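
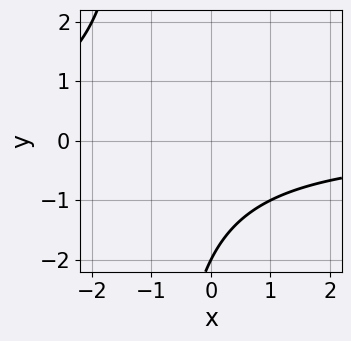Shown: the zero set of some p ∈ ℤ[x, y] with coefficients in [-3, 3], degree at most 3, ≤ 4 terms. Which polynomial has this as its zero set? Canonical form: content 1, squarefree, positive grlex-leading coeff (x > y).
x*y + y + 2

First, the degree is 2 — no degree-1 curve has this shape.
Next, observable constraints: it misses every integer gridline on the x-axis; it crosses the y-axis at the gridline y = -2.
Finally, fitting integer coefficients to these (and the overall shape) gives p.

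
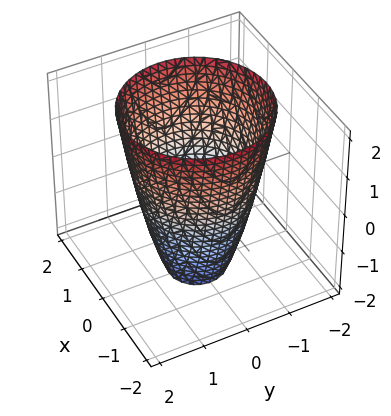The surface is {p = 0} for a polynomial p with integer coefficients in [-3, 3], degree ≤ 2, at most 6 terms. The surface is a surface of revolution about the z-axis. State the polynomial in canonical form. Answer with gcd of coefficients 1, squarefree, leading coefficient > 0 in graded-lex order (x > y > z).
1. Degree: a generic line meets the surface in up to 2 points, so deg p = 2.
2. By symmetry, the surface is invariant under rotation about z: p = q(x² + y², z).
3. Against the integer gridlines: the surface avoids every integer z-axis point in the box; a circular section at z = -1 has radius exactly 1.
4. Matching integer coefficients to the picture gives p.

2*x^2 + 2*y^2 - z - 3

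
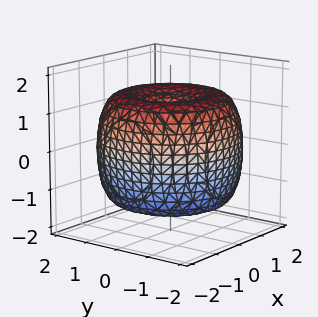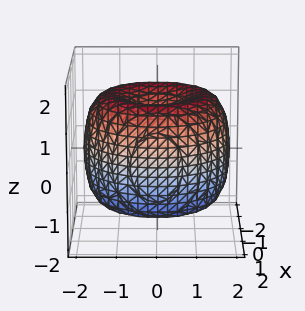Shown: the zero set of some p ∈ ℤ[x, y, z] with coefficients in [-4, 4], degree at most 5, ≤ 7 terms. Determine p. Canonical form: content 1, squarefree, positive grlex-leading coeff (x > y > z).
First, deg p = 4.
Next, by symmetry, every cross-section ⟂ z is a circle, so x, y appear only via x² + y².
Then, from the axis intercepts and sections: a circular section at z = 0 has radius between 1 and 2; among the integer gridlines, it crosses the z-axis at z ∈ {-1, 1}.
Finally, together with the visible shape, these determine p as stated.

x^4 + 2*x^2*y^2 + y^4 - 3*x^2 - 3*y^2 + 2*z^2 - 2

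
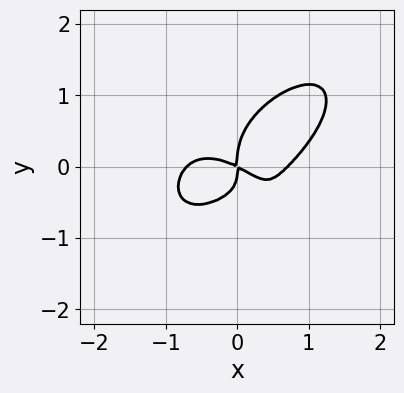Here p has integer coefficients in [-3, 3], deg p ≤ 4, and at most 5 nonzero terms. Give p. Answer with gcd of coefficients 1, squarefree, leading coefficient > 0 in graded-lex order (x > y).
deg p = 4. The shape is more complex than any degree-3 curve.
Reading off the gridlines: it crosses the y-axis at the gridline y = 0; it meets the x-axis at x = 0 (among the integer gridlines).
Assembling these constraints gives the stated polynomial.

2*x^4 + 3*y^4 - 3*x*y^2 - x^2 - 2*x*y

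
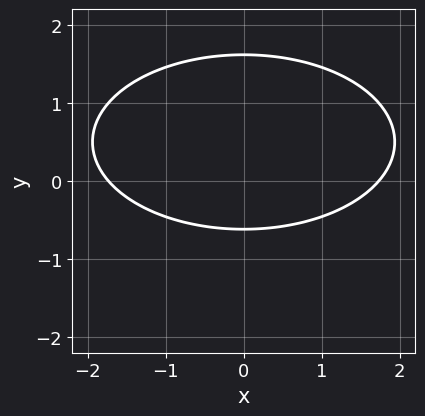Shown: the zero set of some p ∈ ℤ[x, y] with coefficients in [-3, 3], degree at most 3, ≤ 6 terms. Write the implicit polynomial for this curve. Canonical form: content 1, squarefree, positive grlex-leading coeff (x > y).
x^2 + 3*y^2 - 3*y - 3

(a) The degree is 2 — no degree-1 curve has this shape.
(b) Symmetries: it's symmetric under x → −x, forcing even powers of x.
(c) Together with the visible shape, these determine p as stated.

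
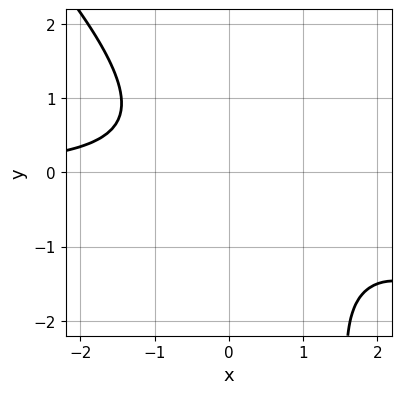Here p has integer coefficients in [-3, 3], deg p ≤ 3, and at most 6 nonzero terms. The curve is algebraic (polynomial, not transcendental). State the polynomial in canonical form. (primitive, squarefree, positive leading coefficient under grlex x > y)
x^2*y + x*y^2 - 3*x*y - 2*y^2 - 3

(a) deg p = 3. The shape is more complex than any degree-2 curve.
(b) From the axis intercepts and sections: it misses every integer gridline on the x-axis; no y-intercept at any integer in the box.
(c) The integer polynomial consistent with all of this is the stated p.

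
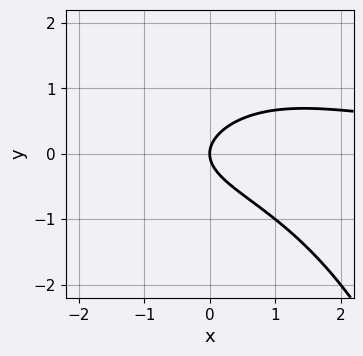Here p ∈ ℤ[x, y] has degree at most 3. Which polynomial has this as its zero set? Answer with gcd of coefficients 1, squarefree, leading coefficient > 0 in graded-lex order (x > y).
1. The degree is 3 — the shape is more complex than any degree-2 curve.
2. Reading off the gridlines: one y-axis crossing is at y = 0; one x-axis crossing is at x = 0.
3. The integer polynomial consistent with all of this is the stated p.

x^2*y + 3*y^2 - 2*x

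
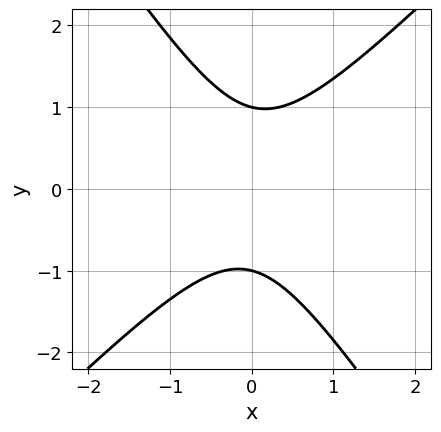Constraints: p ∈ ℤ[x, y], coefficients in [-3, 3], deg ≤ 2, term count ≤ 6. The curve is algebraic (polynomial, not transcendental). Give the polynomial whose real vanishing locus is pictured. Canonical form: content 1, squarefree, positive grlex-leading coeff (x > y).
First, the degree is 2 — a generic line meets the curve in up to 2 points.
Then, from the visible intercepts: it misses every integer gridline on the x-axis; among the integer gridlines, it crosses the y-axis at y ∈ {-1, 1}.
Finally, fitting integer coefficients to these (and the overall shape) gives p.

3*x^2 - x*y - 2*y^2 + 2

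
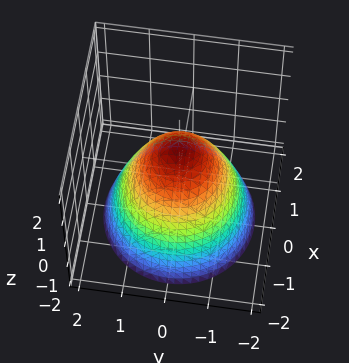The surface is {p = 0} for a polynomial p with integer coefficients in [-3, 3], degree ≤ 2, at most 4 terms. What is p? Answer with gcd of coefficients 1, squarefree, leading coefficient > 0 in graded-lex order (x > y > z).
1. The degree is 2 — no degree-1 surface has this shape.
2. Symmetry: every cross-section ⟂ z is a circle, so x, y appear only via x² + y².
3. Reading off the gridlines: among the integer gridlines, it crosses the y-axis at y ∈ {-1, 1}; among the integer gridlines, it crosses the x-axis at x ∈ {-1, 1}; a circular section at z = -2 has radius between 1 and 2.
4. Solving for integer coefficients yields p as stated. Check: (0, 0, 1) on the z-axis lies on the surface, and p(0, 0, 1) = 0. ✓

x^2 + y^2 + z - 1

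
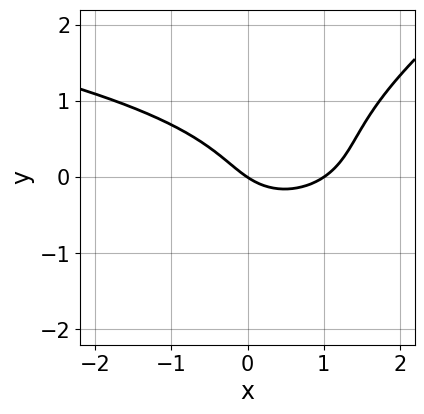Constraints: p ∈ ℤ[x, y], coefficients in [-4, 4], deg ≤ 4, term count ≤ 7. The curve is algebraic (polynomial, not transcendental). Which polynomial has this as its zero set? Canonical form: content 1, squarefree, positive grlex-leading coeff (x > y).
First, deg p = 3.
Next, from the visible intercepts: one y-axis crossing is at y = 0; among the integer gridlines, it crosses the x-axis at x ∈ {0, 1}.
Finally, these observations pin down the coefficients.

2*x*y^2 - 3*y^3 + 2*x^2 - 2*x - 3*y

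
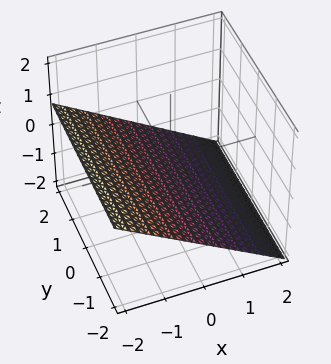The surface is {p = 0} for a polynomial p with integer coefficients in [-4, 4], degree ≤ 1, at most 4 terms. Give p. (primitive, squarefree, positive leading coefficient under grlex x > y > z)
First, the degree is 1 — the surface is flat (a plane).
Next, reading off the gridlines: it misses every integer gridline on the y-axis; it crosses the x-axis at the gridline x = -1.
Finally, matching integer coefficients to the picture gives p.

2*x + 3*z + 2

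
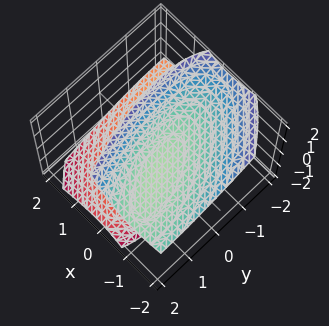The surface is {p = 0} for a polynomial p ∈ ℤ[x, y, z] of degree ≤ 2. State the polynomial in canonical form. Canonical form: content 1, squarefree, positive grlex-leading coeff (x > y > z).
3*x^2 + 2*x*y + 3*x*z + y^2 - 2*z^2 + 2

I count 2 distinct pieces. Treating them together as one polynomial.
Degree: a generic line meets the surface in up to 2 points, so deg p = 2.
Checking where it meets the axes: no y-intercept at any integer in the box; no x-intercept at any integer in the box.
These observations pin down the coefficients. Check: (0, 0, 1) on the z-axis lies on the surface, and p(0, 0, 1) = 0. ✓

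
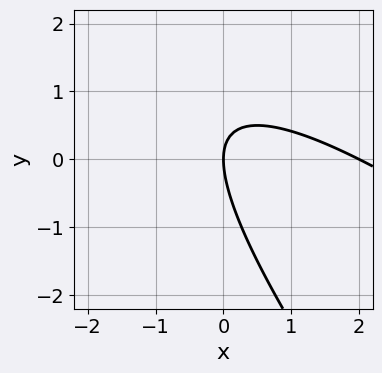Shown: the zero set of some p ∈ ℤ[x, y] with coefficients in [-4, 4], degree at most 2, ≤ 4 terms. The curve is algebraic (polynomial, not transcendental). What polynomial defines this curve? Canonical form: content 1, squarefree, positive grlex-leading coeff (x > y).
x^2 + 2*x*y + y^2 - 2*x

(a) The degree is 2 — no degree-1 curve has this shape.
(b) Checking where it meets the axes: one y-axis crossing is at y = 0; the x-axis gridline crossings are at x ∈ {0, 2}.
(c) Putting this together gives p.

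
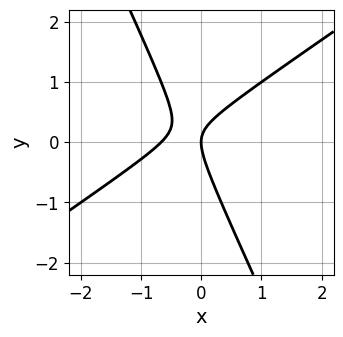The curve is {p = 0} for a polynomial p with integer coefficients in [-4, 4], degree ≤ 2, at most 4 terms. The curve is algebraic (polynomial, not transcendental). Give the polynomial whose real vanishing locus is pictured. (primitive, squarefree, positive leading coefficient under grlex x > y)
1. The degree is 2 — a generic line meets the curve in up to 2 points.
2. Reading off the gridlines: it meets the y-axis at y = 0 (among the integer gridlines); it meets the x-axis at x = 0 (among the integer gridlines).
3. Fitting integer coefficients to these (and the overall shape) gives p.

3*x^2 - 3*x*y - 2*y^2 + 2*x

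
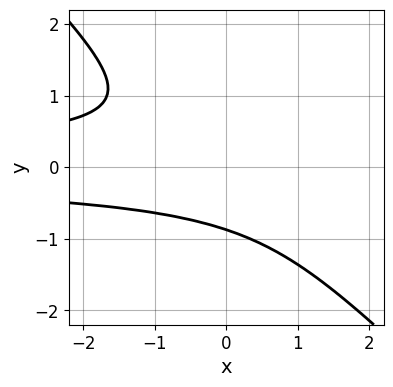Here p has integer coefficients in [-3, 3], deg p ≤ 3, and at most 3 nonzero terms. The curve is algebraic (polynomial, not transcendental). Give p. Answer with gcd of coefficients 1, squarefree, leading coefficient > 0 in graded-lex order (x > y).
3*x*y^2 + 3*y^3 + 2

1. Degree: the shape is more complex than any degree-2 curve, so deg p = 3.
2. Observable constraints: the curve avoids every integer x-axis point in the box.
3. Putting this together gives p.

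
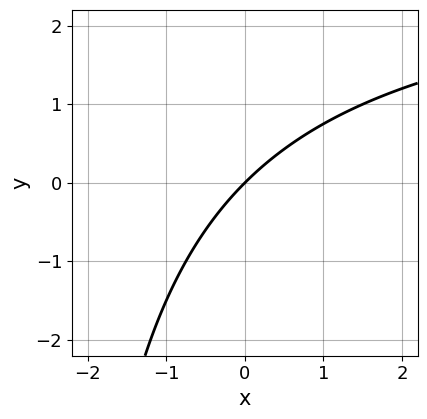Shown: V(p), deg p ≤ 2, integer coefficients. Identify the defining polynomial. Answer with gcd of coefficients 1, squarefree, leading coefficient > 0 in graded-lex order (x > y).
x*y - 3*x + 3*y

(a) Degree: no degree-1 curve has this shape, so deg p = 2.
(b) Reading off the gridlines: one x-axis crossing is at x = 0; it crosses the y-axis at the gridline y = 0.
(c) Fitting integer coefficients to these (and the overall shape) gives p.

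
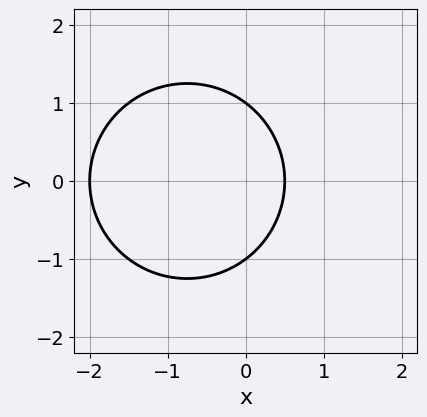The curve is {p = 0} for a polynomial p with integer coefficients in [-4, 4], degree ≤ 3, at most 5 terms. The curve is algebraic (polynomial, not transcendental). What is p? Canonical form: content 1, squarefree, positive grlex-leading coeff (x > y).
2*x^2 + 2*y^2 + 3*x - 2

Degree: the shape is more complex than any degree-1 curve, so deg p = 2.
Symmetries: the y ↦ −y reflection is a symmetry, so y appears only in even powers.
Against the integer gridlines: it meets the x-axis at x = -2 (among the integer gridlines); among the integer gridlines, it crosses the y-axis at y ∈ {-1, 1}.
Fitting integer coefficients to these (and the overall shape) gives p.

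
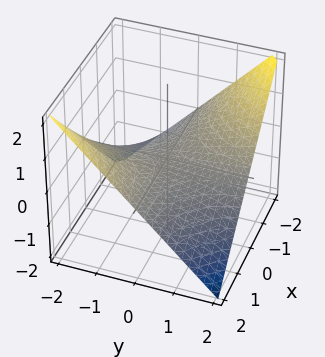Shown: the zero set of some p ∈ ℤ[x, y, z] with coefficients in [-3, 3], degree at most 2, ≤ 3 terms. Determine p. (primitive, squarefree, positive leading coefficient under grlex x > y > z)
x*y + 2*z

First, degree: a saddle surface; a quadric, so deg p = 2.
Next, from the visible intercepts: every point of the x-axis in the box is on the surface; every point of the y-axis in the box is on the surface.
Finally, assembling these constraints gives the stated polynomial.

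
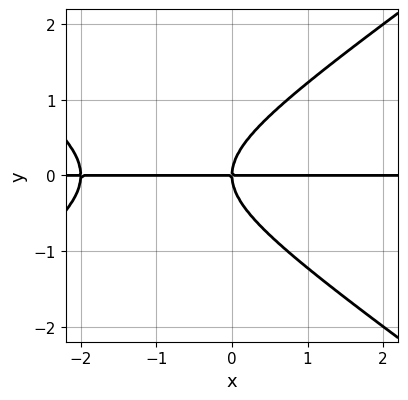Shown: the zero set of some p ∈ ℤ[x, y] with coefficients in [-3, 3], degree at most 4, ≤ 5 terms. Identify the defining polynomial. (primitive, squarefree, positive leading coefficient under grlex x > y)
x^2*y - 2*y^3 + 2*x*y

deg p = 3. The shape is more complex than any degree-2 curve.
Observable constraints: every point of the x-axis in the box is on the curve; it meets the y-axis at y = 0 (among the integer gridlines).
Solving for integer coefficients yields p as stated.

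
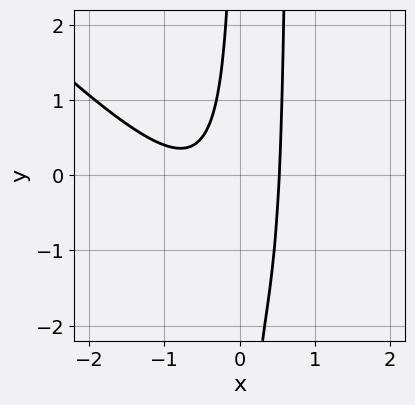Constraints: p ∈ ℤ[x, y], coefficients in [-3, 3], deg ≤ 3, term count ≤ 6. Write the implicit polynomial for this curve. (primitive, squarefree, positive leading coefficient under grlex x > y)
3*x^3 + 3*x^2*y + 2*x^2 - 2*x*y - 1

Degree: a generic line meets the curve in up to 3 points, so deg p = 3.
Checking where it meets the axes: no y-intercept at any integer in the box.
Together with the visible shape, these determine p as stated.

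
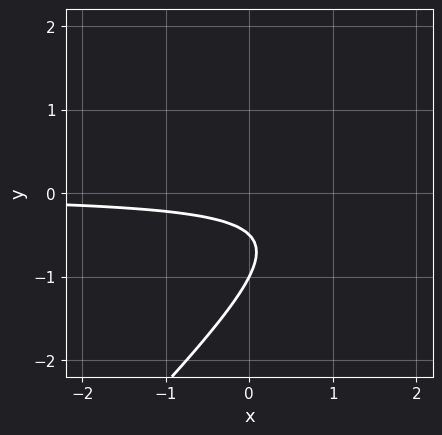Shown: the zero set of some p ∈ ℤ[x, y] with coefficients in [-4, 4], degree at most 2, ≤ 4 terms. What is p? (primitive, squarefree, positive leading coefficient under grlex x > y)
1. deg p = 2. The shape is more complex than any degree-1 curve.
2. From the visible intercepts: it misses every integer gridline on the x-axis; one y-axis crossing is at y = -1.
3. Together with the visible shape, these determine p as stated.

2*x*y - 2*y^2 - 3*y - 1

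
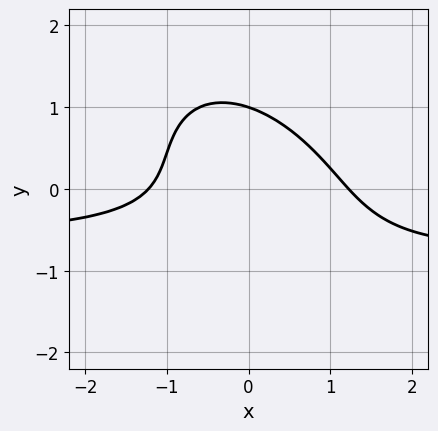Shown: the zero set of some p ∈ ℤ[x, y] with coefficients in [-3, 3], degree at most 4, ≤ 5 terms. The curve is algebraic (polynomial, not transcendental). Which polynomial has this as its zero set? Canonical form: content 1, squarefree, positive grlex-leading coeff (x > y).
1. The degree is 3 — no degree-2 curve has this shape.
2. Observable constraints: it meets the y-axis at y = 1 (among the integer gridlines).
3. Putting this together gives p.

3*x^2*y + 3*x*y^2 + 3*y^3 + 2*x^2 - 3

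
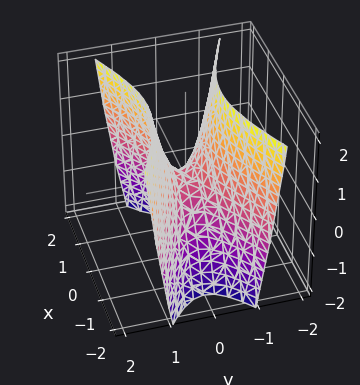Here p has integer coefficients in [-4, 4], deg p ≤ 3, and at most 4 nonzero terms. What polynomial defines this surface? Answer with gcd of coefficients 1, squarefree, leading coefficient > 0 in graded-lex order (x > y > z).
x^2 - 3*y^2 + z

(a) The degree is 2 — a saddle surface; a quadric.
(b) Symmetries: it's symmetric under y → −y, forcing even powers of y; it's symmetric under x → −x, forcing even powers of x.
(c) Checking where it meets the axes: one y-axis crossing is at y = 0; one x-axis crossing is at x = 0; one z-axis crossing is at z = 0.
(d) Fitting integer coefficients to these (and the overall shape) gives p.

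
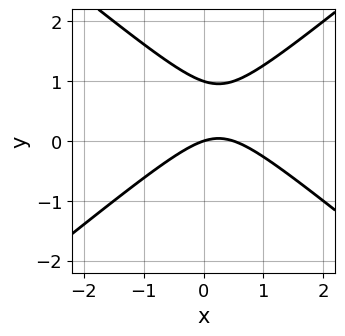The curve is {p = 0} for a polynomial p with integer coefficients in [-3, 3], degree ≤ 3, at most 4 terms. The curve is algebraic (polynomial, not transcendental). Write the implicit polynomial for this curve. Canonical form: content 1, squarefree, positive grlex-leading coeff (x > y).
First, deg p = 2.
Next, checking where it meets the axes: the y-axis gridline crossings are at y ∈ {0, 1}; one x-axis crossing is at x = 0.
Finally, together with the visible shape, these determine p as stated.

2*x^2 - 3*y^2 - x + 3*y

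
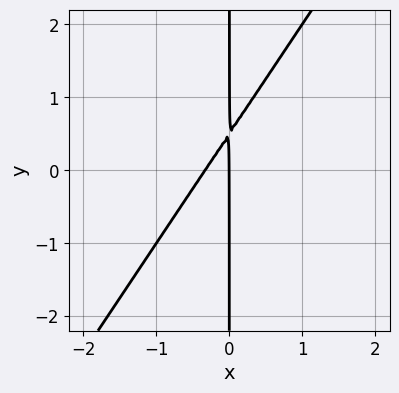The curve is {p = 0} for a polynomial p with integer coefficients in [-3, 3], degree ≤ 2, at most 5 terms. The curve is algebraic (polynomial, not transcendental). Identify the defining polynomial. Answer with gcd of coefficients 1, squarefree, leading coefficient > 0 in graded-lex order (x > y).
3*x^2 - 2*x*y + x

First, deg p = 2.
Then, from the axis intercepts and sections: it crosses the x-axis at the gridline x = 0; every point of the y-axis in the box is on the curve.
Finally, assembling these constraints gives the stated polynomial.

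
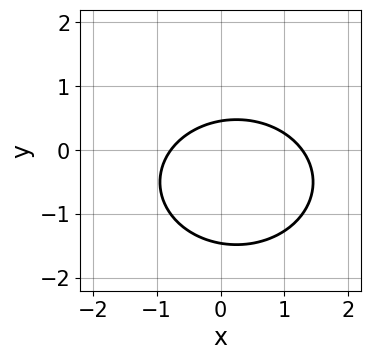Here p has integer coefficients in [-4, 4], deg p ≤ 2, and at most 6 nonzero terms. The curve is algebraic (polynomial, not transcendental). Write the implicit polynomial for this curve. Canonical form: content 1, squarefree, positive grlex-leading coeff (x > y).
First, degree: a generic line meets the curve in up to 2 points, so deg p = 2.
Finally, solving for integer coefficients yields p as stated.

2*x^2 + 3*y^2 - x + 3*y - 2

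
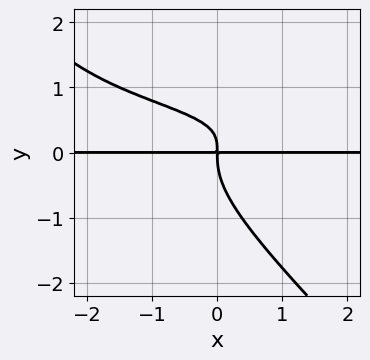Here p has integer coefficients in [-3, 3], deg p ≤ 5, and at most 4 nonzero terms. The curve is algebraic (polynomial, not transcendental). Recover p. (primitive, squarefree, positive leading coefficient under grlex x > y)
3*x*y^3 + 3*y^4 - 3*x*y^2 + 2*x*y

1. Degree: no degree-3 curve has this shape, so deg p = 4.
2. Against the integer gridlines: every point of the x-axis in the box is on the curve.
3. The integer polynomial consistent with all of this is the stated p.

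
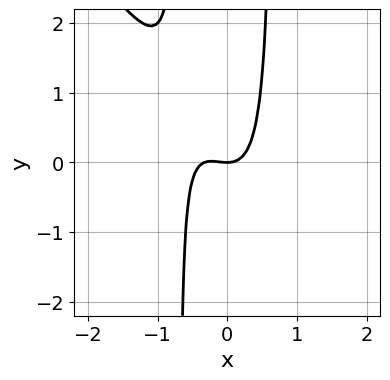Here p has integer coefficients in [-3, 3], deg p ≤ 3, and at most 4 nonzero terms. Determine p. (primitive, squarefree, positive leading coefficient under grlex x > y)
3*x^3 + 2*x^2*y + x^2 - y

(a) deg p = 3. The shape is more complex than any degree-2 curve.
(b) From the axis intercepts and sections: it meets the y-axis at y = 0 (among the integer gridlines); one x-axis crossing is at x = 0.
(c) Assembling these constraints gives the stated polynomial.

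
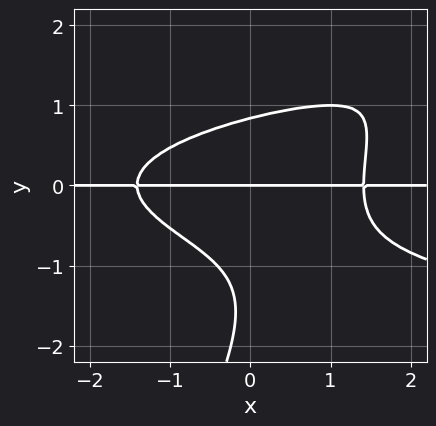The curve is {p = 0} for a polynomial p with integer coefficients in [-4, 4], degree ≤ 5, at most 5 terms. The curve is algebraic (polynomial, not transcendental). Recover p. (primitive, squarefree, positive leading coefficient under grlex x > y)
2*x*y^3 - y^4 - x^2*y - 2*y^3 + 2*y

(a) deg p = 4.
(b) Against the integer gridlines: the visible x-axis segment lies entirely on the curve; it meets the y-axis at y = 0 (among the integer gridlines).
(c) Matching integer coefficients to the picture gives p.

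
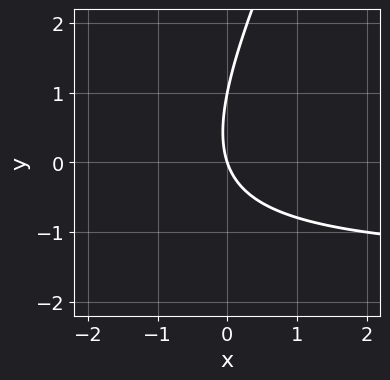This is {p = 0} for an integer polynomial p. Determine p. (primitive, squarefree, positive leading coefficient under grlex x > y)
2*x*y - y^2 + 3*x + y

(a) The degree is 2 — the shape is more complex than any degree-1 curve.
(b) Reading off the gridlines: the y-axis gridline crossings are at y ∈ {0, 1}; it meets the x-axis at x = 0 (among the integer gridlines).
(c) Matching integer coefficients to the picture gives p.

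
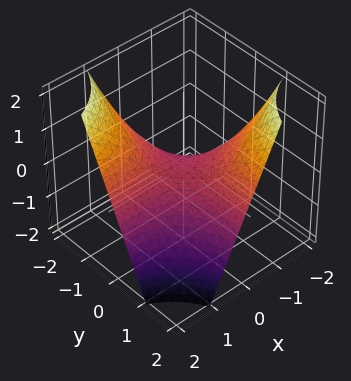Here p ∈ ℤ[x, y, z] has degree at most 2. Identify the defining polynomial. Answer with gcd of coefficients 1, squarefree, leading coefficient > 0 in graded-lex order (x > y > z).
First, the degree is 2 — a hyperbolic paraboloid; a quadric.
Then, checking where it meets the axes: the visible y-axis segment lies entirely on the surface; every point of the x-axis in the box is on the surface.
Finally, together with the visible shape, these determine p as stated.

x*y + z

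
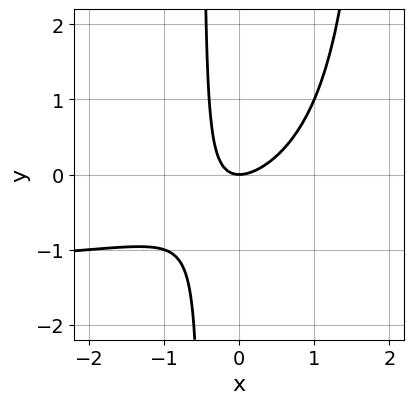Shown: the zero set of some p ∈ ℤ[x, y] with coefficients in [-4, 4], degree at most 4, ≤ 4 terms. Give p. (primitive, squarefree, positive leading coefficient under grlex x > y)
(a) deg p = 3. The shape is more complex than any degree-2 curve.
(b) Checking where it meets the axes: one x-axis crossing is at x = 0; one y-axis crossing is at y = 0.
(c) The integer polynomial consistent with all of this is the stated p.

2*x^2*y + 3*x^2 - 3*x*y - 2*y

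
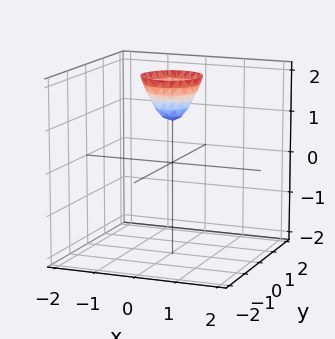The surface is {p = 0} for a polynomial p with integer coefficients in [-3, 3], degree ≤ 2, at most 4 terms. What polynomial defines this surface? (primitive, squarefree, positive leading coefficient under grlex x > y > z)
(a) Degree: a generic line meets the surface in up to 2 points, so deg p = 2.
(b) Symmetries: rotational symmetry about the z-axis ⇒ p depends on x, y only through x² + y².
(c) From the axis intercepts and sections: it crosses the z-axis at the gridline z = 1; a circular section at z = 2 has radius between 0 and 1; no x-intercept at any integer in the box; the surface avoids every integer y-axis point in the box.
(d) Assembling these constraints gives the stated polynomial.

2*x^2 + 2*y^2 - z + 1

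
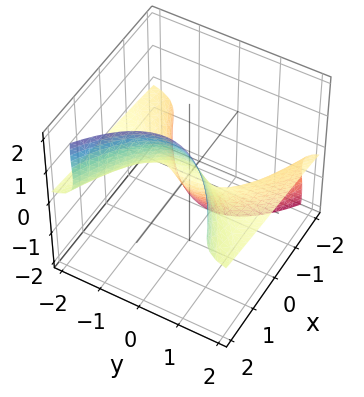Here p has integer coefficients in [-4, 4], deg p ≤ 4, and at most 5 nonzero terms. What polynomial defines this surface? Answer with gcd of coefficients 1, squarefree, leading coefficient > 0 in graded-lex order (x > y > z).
2*x*z^2 - 2*y^2*z - z^3 + x

(a) deg p = 3.
(b) From the visible intercepts: it meets the x-axis at x = 0 (among the integer gridlines); it crosses the z-axis at the gridline z = 0.
(c) Assembling these constraints gives the stated polynomial.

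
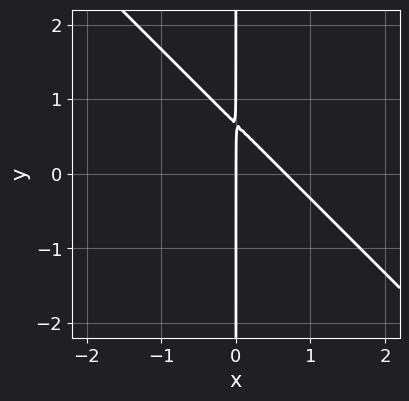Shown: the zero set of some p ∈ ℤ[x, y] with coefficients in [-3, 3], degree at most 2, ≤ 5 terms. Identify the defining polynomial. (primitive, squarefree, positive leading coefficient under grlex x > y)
3*x^2 + 3*x*y - 2*x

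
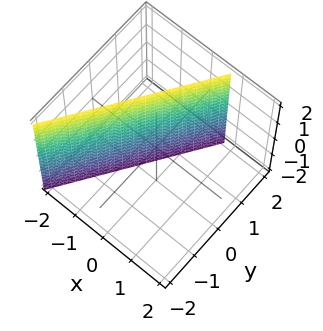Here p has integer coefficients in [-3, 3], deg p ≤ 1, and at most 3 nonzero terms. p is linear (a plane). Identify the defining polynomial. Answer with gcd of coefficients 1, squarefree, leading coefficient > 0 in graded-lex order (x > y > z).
3*x - 2*y + 2

deg p = 1.
Reading off the gridlines: it crosses the y-axis at the gridline y = 1; it misses every integer gridline on the z-axis.
Putting this together gives p.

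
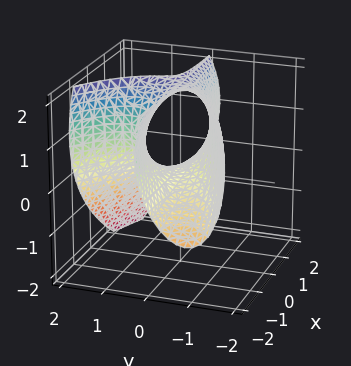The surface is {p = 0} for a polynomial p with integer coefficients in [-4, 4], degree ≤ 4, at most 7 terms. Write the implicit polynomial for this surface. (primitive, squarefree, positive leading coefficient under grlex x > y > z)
y^3 + 2*x*y - y^2 - z^2 + 2*z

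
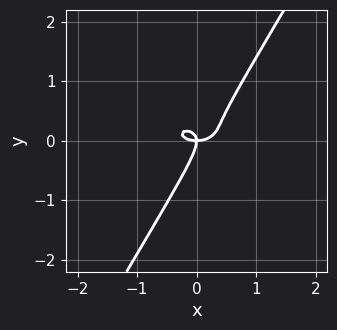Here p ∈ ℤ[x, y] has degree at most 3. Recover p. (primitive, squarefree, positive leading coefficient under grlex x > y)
(a) Degree: no degree-2 curve has this shape, so deg p = 3.
(b) Observable constraints: one y-axis crossing is at y = 0; it crosses the x-axis at the gridline x = 0.
(c) Assembling these constraints gives the stated polynomial.

x^3 + 3*x*y^2 - 2*y^3 - x*y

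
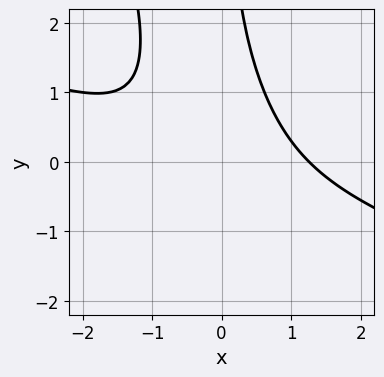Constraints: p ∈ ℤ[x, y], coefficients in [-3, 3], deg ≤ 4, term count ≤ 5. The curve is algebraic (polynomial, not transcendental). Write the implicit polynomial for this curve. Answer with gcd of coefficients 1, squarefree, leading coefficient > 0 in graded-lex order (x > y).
1. deg p = 3. No degree-2 curve has this shape.
2. Against the integer gridlines: the curve avoids every integer y-axis point in the box.
3. Matching integer coefficients to the picture gives p.

x^3 + 3*x^2*y + x*y^2 - 2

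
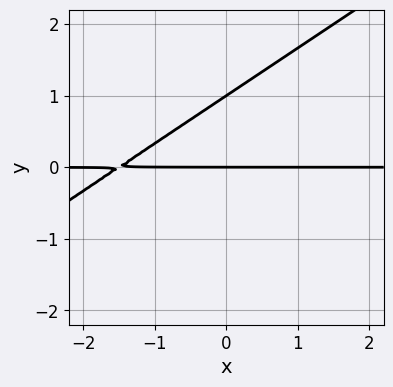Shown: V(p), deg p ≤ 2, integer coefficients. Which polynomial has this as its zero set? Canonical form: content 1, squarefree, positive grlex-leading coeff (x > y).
First, degree: the shape is more complex than any degree-1 curve, so deg p = 2.
Then, from the axis intercepts and sections: every point of the x-axis in the box is on the curve; among the integer gridlines, it crosses the y-axis at y ∈ {0, 1}.
Finally, together with the visible shape, these determine p as stated.

2*x*y - 3*y^2 + 3*y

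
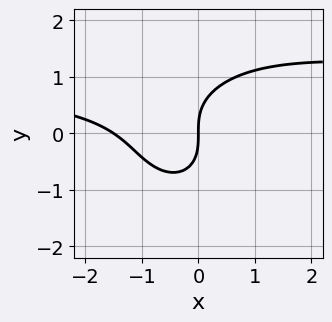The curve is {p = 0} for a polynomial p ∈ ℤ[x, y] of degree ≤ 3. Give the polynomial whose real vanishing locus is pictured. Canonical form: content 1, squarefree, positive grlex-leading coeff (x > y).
2*x^2*y + 2*y^3 - 2*x^2 - 3*x

First, degree: a generic line meets the curve in up to 3 points, so deg p = 3.
Next, from the visible intercepts: it meets the x-axis at x = 0 (among the integer gridlines); one y-axis crossing is at y = 0.
Finally, solving for integer coefficients yields p as stated.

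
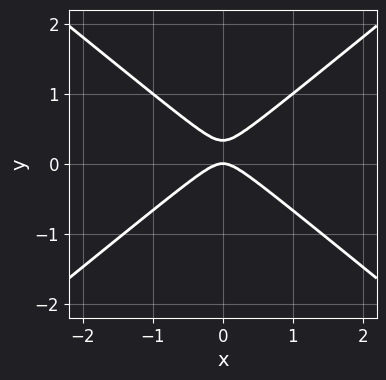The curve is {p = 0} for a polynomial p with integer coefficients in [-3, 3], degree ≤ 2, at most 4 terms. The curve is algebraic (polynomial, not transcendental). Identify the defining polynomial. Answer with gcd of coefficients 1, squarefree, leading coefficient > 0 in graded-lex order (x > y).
First, the degree is 2 — no degree-1 curve has this shape.
Next, symmetries: the x ↦ −x reflection is a symmetry, so x appears only in even powers.
Next, from the axis intercepts and sections: it meets the x-axis at x = 0 (among the integer gridlines); one y-axis crossing is at y = 0.
Finally, together with the visible shape, these determine p as stated.

2*x^2 - 3*y^2 + y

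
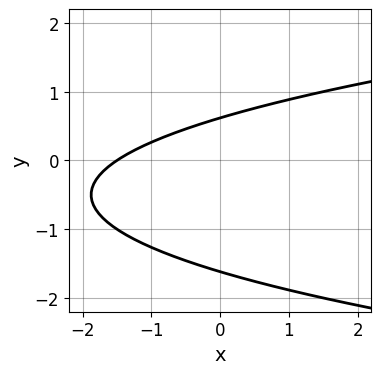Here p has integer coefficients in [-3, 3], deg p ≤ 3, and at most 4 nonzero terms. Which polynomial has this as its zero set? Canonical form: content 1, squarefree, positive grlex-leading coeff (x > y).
3*y^2 - 2*x + 3*y - 3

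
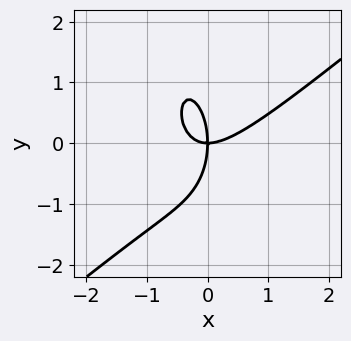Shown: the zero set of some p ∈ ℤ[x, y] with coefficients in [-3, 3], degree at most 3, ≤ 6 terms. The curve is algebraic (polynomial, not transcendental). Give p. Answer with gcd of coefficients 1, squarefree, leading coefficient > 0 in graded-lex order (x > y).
3*x^3 - 3*x^2*y - y^3 - 3*x*y

Degree: no degree-2 curve has this shape, so deg p = 3.
From the visible intercepts: it crosses the x-axis at the gridline x = 0; one y-axis crossing is at y = 0.
The integer polynomial consistent with all of this is the stated p.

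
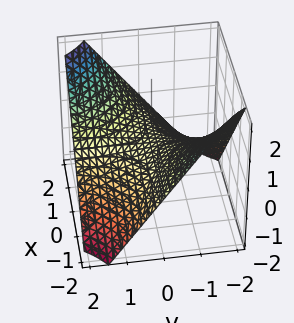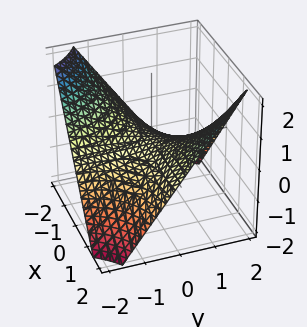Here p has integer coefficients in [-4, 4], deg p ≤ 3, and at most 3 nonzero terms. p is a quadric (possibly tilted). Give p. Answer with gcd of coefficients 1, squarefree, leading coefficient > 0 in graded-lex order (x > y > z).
2*x*y - 3*z

1. The degree is 2 — a generic line meets the surface in up to 2 points.
2. From the axis intercepts and sections: every point of the x-axis in the box is on the surface; every point of the y-axis in the box is on the surface; it crosses the z-axis at the gridline z = 0.
3. Together with the visible shape, these determine p as stated.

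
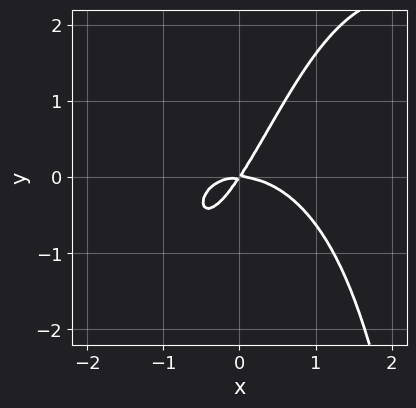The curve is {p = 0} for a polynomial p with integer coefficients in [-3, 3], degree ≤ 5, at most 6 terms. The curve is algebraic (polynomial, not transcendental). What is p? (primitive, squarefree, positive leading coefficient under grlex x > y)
(a) deg p = 4. No degree-3 curve has this shape.
(b) From the axis intercepts and sections: it crosses the y-axis at the gridline y = 0; it meets the x-axis at x = 0 (among the integer gridlines).
(c) Assembling these constraints gives the stated polynomial.

x^3*y - 2*x^3 - 3*x*y + 2*y^2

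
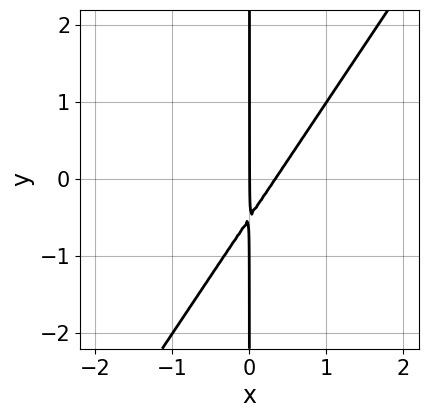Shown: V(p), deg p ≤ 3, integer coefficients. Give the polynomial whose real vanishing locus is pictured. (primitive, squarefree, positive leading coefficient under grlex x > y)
(a) Degree: a generic line meets the curve in up to 2 points, so deg p = 2.
(b) Reading off the gridlines: every point of the y-axis in the box is on the curve; it meets the x-axis at x = 0 (among the integer gridlines).
(c) The integer polynomial consistent with all of this is the stated p.

3*x^2 - 2*x*y - x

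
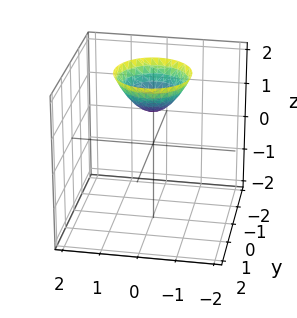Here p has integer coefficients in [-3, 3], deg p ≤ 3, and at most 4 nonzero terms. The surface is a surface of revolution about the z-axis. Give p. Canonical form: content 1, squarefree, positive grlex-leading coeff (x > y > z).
x^2 + y^2 - z + 1

Degree: no degree-1 surface has this shape, so deg p = 2.
By symmetry, the surface is invariant under rotation about z: p = q(x² + y², z).
From the visible intercepts: the surface avoids every integer y-axis point in the box; a circular section at z = 2 has radius exactly 1.
These observations pin down the coefficients.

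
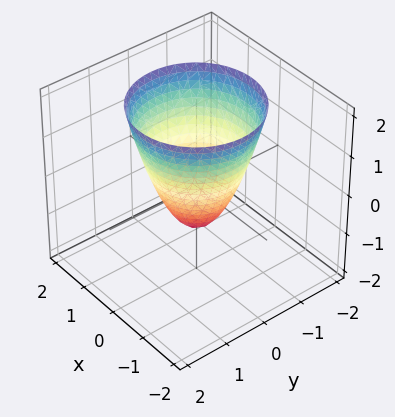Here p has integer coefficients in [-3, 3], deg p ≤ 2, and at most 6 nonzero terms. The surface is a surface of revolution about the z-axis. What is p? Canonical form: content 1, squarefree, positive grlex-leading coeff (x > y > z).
3*x^2 + 3*y^2 - 2*z - 2

First, degree: no degree-1 surface has this shape, so deg p = 2.
Then, symmetry: the z-axis is an axis of rotation, so x and y enter only as x² + y².
Next, from the visible intercepts: a circular section at z = 1 has radius between 1 and 2; it meets the z-axis at z = -1 (among the integer gridlines).
Finally, the integer polynomial consistent with all of this is the stated p.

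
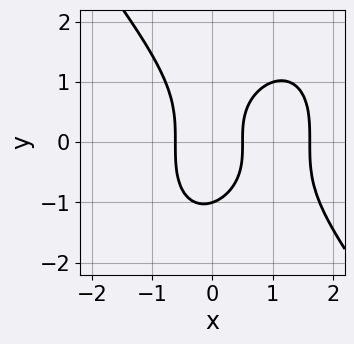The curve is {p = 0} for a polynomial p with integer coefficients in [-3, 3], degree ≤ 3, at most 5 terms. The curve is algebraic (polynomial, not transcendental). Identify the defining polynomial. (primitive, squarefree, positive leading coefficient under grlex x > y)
(a) deg p = 3. The shape is more complex than any degree-2 curve.
(b) From the visible intercepts: it crosses the y-axis at the gridline y = -1.
(c) These observations pin down the coefficients.

2*x^3 + y^3 - 3*x^2 - x + 1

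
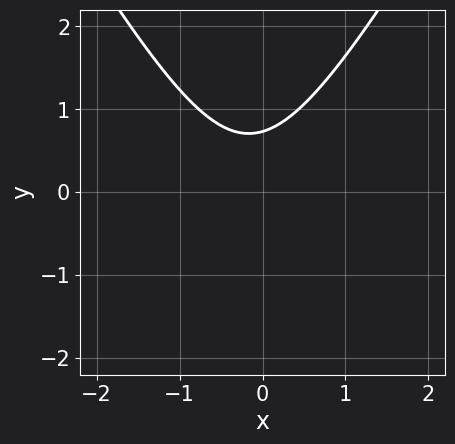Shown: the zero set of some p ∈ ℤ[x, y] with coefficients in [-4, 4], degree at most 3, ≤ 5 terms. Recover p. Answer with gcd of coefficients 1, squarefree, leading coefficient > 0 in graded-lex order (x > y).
First, the degree is 2 — the shape is more complex than any degree-1 curve.
Then, observable constraints: the curve avoids every integer x-axis point in the box.
Finally, these observations pin down the coefficients.

3*x^2 - y^2 + x - 2*y + 2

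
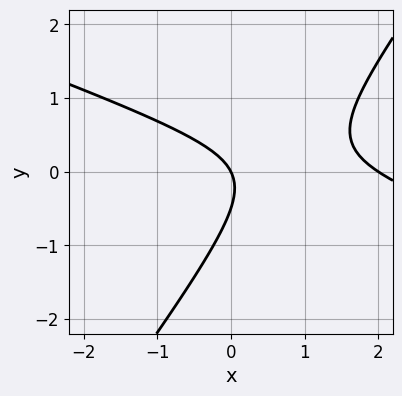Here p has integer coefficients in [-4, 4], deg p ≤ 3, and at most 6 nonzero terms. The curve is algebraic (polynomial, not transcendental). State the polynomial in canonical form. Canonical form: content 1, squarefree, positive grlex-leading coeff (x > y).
x^2 + 2*x*y - 2*y^2 - 2*x - y

First, the degree is 2 — the shape is more complex than any degree-1 curve.
Then, observable constraints: the x-axis gridline crossings are at x ∈ {0, 2}; it meets the y-axis at y = 0 (among the integer gridlines).
Finally, these observations pin down the coefficients.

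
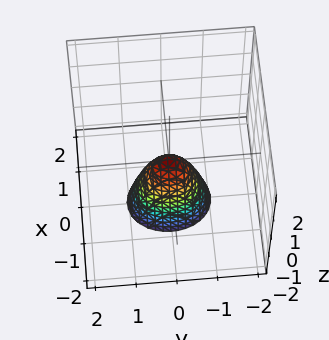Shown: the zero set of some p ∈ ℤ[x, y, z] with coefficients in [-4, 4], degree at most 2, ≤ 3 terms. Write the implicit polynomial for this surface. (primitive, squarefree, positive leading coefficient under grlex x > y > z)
(a) Degree: a paraboloid; a quadric, so deg p = 2.
(b) Symmetries: mirror symmetry x ↦ −x ⇒ only even powers of x; the y ↦ −y reflection is a symmetry, so y appears only in even powers.
(c) Against the integer gridlines: it meets the y-axis at y = 0 (among the integer gridlines); it meets the x-axis at x = 0 (among the integer gridlines).
(d) Together with the visible shape, these determine p as stated.

3*x^2 + 2*y^2 + z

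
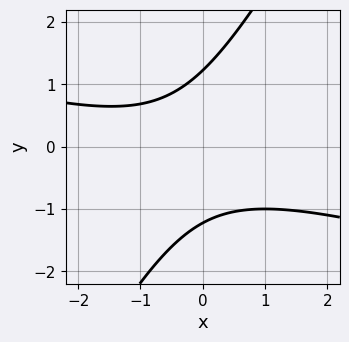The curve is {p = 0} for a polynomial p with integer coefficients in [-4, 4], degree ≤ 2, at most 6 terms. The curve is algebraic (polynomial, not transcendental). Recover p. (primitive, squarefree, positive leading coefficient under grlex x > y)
x^2 + 3*x*y - 2*y^2 + x + 3

1. The degree is 2 — the shape is more complex than any degree-1 curve.
2. From the axis intercepts and sections: the curve avoids every integer x-axis point in the box.
3. The integer polynomial consistent with all of this is the stated p.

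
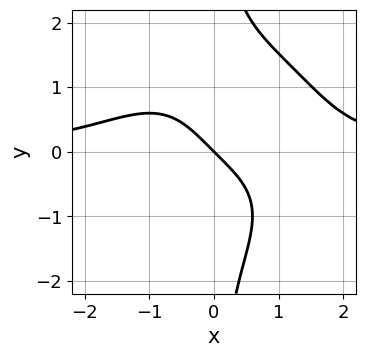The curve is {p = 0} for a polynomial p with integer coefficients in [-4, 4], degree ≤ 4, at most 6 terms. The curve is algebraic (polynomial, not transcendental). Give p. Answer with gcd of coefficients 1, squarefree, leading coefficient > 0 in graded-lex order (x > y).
(a) deg p = 4. No degree-3 curve has this shape.
(b) Observable constraints: one y-axis crossing is at y = 0; it crosses the x-axis at the gridline x = 0.
(c) Assembling these constraints gives the stated polynomial.

x^3*y + x*y^3 - 2*x - 2*y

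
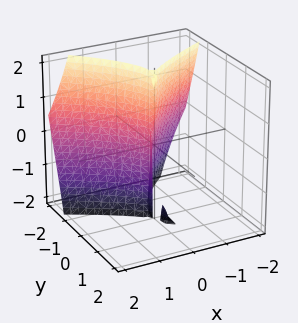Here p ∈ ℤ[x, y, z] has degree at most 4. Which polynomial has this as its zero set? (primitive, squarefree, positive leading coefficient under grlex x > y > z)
First, I count 2 distinct pieces.
Next, degree: a generic line meets the surface in up to 3 points, so deg p = 3.
Then, checking where it meets the axes: it meets the x-axis at x = 0 (among the integer gridlines); every point of the z-axis in the box is on the surface; it crosses the y-axis at the gridline y = 0.
Finally, putting this together gives p.

x*y*z - y^3 - 2*x^2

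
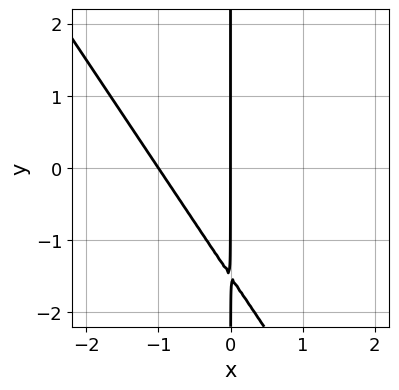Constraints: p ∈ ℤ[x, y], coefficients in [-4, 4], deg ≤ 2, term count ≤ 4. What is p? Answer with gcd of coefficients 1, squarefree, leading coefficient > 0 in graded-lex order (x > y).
First, deg p = 2. A generic line meets the curve in up to 2 points.
Then, checking where it meets the axes: every point of the y-axis in the box is on the curve; among the integer gridlines, it crosses the x-axis at x ∈ {-1, 0}.
Finally, fitting integer coefficients to these (and the overall shape) gives p.

3*x^2 + 2*x*y + 3*x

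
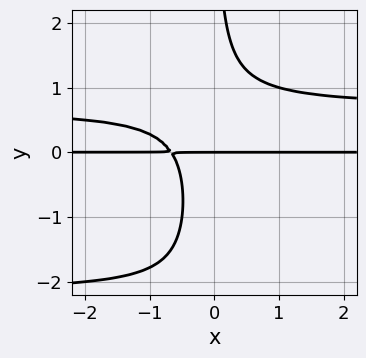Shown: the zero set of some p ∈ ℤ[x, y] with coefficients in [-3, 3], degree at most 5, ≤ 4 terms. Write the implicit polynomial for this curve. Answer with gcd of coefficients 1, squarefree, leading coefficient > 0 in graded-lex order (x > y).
2*x*y^3 + 3*x*y^2 - 3*x*y - 2*y

First, the degree is 4 — the shape is more complex than any degree-3 curve.
Then, from the visible intercepts: it crosses the y-axis at the gridline y = 0; every point of the x-axis in the box is on the curve.
Finally, assembling these constraints gives the stated polynomial.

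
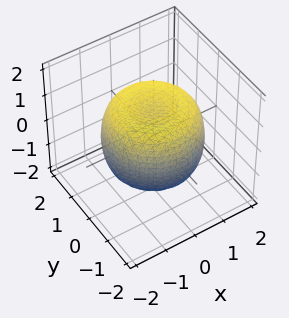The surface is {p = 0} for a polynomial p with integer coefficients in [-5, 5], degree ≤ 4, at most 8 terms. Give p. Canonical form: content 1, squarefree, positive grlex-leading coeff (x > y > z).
First, degree: the shape is more complex than any degree-3 surface, so deg p = 4.
Next, symmetry: the surface is invariant under rotation about z: p = q(x² + y², z).
Then, against the integer gridlines: a circular section at z = 0 has radius between 1 and 2; the z-axis gridline crossings are at z ∈ {-1, 1}.
Finally, matching integer coefficients to the picture gives p.

2*x^4 + 4*x^2*y^2 + 2*y^4 - 3*x^2 - 3*y^2 + 3*z^2 - 3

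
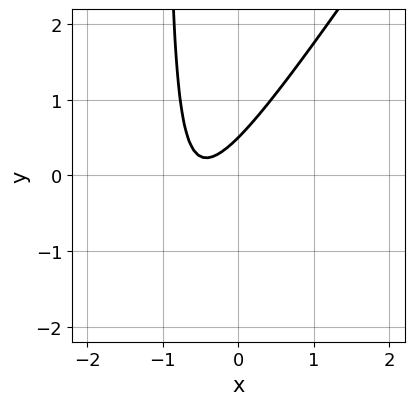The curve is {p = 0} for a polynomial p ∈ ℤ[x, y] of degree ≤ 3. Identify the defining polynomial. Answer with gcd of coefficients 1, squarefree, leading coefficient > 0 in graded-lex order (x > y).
3*x^2 - 2*x*y + 3*x - 2*y + 1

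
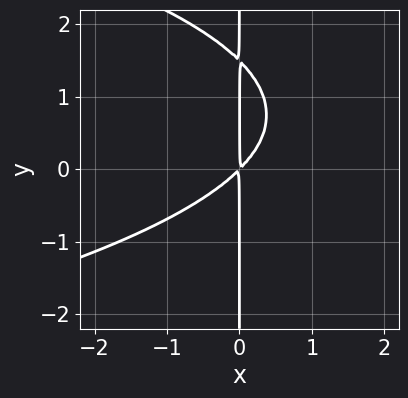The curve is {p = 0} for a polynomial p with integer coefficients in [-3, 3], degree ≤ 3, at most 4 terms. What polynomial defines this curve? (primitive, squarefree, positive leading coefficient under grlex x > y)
2*x*y^2 + 3*x^2 - 3*x*y

Degree: no degree-2 curve has this shape, so deg p = 3.
Checking where it meets the axes: the visible y-axis segment lies entirely on the curve.
These observations pin down the coefficients.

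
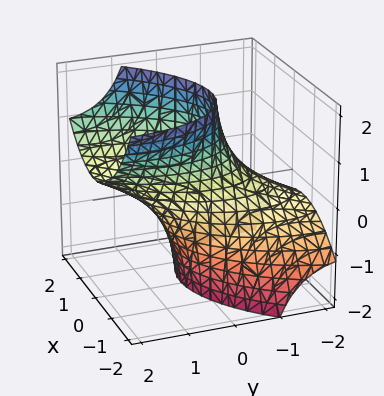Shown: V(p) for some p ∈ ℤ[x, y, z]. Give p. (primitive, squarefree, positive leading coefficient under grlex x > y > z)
2*x^2 - x*y + y^2 - 3*y*z - 2

1. deg p = 2.
2. Observable constraints: the surface avoids every integer z-axis point in the box; the x-axis gridline crossings are at x ∈ {-1, 1}.
3. These observations pin down the coefficients.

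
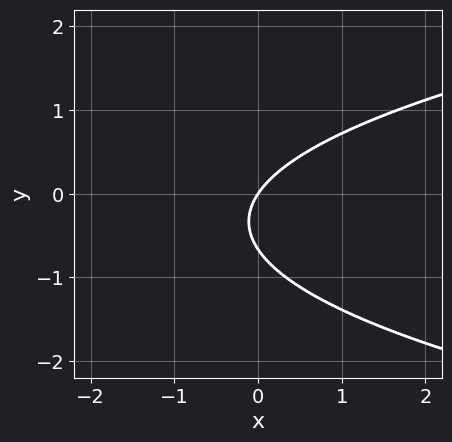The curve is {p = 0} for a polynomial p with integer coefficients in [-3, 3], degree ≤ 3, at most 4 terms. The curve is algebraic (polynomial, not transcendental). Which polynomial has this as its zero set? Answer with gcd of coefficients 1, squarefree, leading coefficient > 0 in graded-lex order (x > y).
First, deg p = 2. No degree-1 curve has this shape.
Next, from the axis intercepts and sections: it meets the x-axis at x = 0 (among the integer gridlines); it meets the y-axis at y = 0 (among the integer gridlines).
Finally, the integer polynomial consistent with all of this is the stated p.

3*y^2 - 3*x + 2*y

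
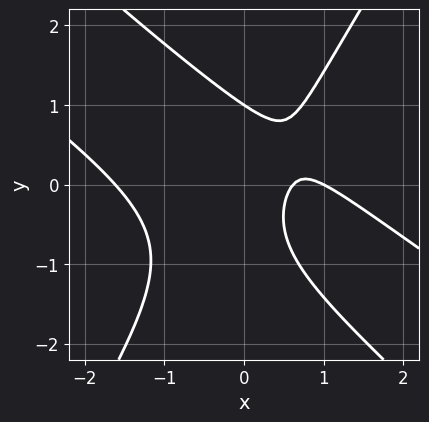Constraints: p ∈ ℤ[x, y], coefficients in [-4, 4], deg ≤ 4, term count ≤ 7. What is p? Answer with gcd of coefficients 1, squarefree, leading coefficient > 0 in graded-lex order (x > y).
x^3 + 2*x^2*y - y^3 - 2*x + 1

1. Degree: the shape is more complex than any degree-2 curve, so deg p = 3.
2. Checking where it meets the axes: one y-axis crossing is at y = 1; it crosses the x-axis at the gridline x = 1.
3. These observations pin down the coefficients.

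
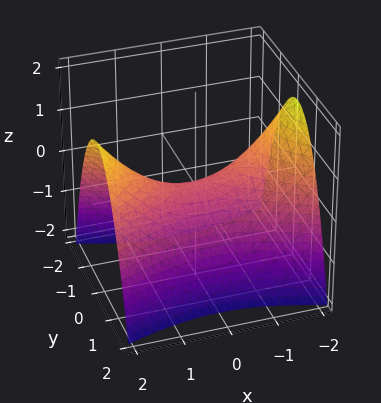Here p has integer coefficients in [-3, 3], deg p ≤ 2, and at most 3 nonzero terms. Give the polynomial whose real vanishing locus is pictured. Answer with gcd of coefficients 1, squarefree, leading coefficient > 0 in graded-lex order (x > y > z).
x^2 - 3*y^2 - 3*z

First, degree: a saddle surface; a quadric, so deg p = 2.
Then, symmetries: it's symmetric under y → −y, forcing even powers of y; it's symmetric under x → −x, forcing even powers of x.
Next, checking where it meets the axes: it meets the y-axis at y = 0 (among the integer gridlines); it meets the x-axis at x = 0 (among the integer gridlines); it meets the z-axis at z = 0 (among the integer gridlines).
Finally, assembling these constraints gives the stated polynomial.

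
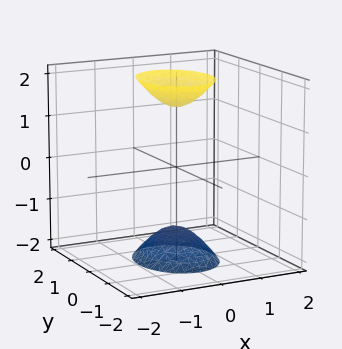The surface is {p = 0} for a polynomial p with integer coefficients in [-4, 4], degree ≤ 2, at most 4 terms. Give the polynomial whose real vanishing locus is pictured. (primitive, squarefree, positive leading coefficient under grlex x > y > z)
(a) There are 2 components.
(b) Degree: two sheets facing apart; a quadric, so deg p = 2.
(c) Symmetries: it's symmetric under x → −x, forcing even powers of x; the y ↦ −y reflection is a symmetry, so y appears only in even powers; it's symmetric under z → −z, forcing even powers of z.
(d) Checking where it meets the axes: it misses every integer gridline on the x-axis; it misses every integer gridline on the y-axis.
(e) Matching integer coefficients to the picture gives p.

3*x^2 + 2*y^2 - z^2 + 2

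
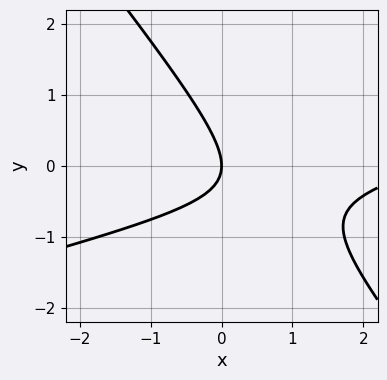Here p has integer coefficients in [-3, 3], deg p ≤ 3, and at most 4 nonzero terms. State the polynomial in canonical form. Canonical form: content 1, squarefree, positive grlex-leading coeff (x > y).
x^2 - 3*x*y - 3*y^2 - 3*x

Degree: the shape is more complex than any degree-1 curve, so deg p = 2.
Against the integer gridlines: one x-axis crossing is at x = 0; one y-axis crossing is at y = 0.
The integer polynomial consistent with all of this is the stated p.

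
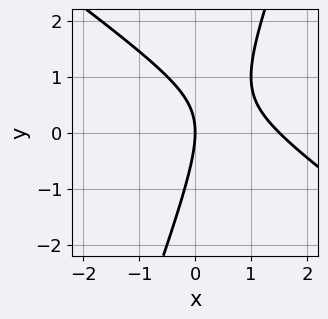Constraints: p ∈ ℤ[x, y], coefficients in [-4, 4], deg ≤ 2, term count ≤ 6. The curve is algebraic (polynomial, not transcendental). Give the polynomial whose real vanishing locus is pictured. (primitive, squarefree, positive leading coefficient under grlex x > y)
1. deg p = 2. The shape is more complex than any degree-1 curve.
2. Against the integer gridlines: it meets the y-axis at y = 0 (among the integer gridlines); it crosses the x-axis at the gridline x = 0.
3. Assembling these constraints gives the stated polynomial.

2*x^2 + 2*x*y - y^2 - 3*x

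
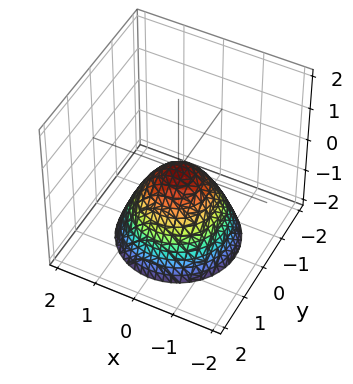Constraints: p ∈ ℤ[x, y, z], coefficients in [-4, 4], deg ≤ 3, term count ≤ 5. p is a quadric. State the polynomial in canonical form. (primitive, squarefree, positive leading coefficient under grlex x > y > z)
x^2 + y^2 + z

1. The degree is 2 — a paraboloid; a quadric.
2. Symmetries: every cross-section ⟂ z is a circle, so x, y appear only via x² + y².
3. Reading off the gridlines: it crosses the z-axis at the gridline z = 0; it crosses the y-axis at the gridline y = 0.
4. These observations pin down the coefficients.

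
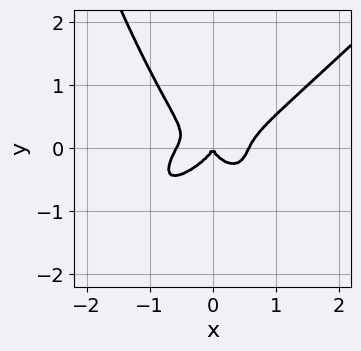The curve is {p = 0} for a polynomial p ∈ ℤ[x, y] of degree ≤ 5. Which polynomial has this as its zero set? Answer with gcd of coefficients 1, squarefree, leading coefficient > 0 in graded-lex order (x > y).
3*x^4 - 3*x^3*y - 3*y^3 - x^2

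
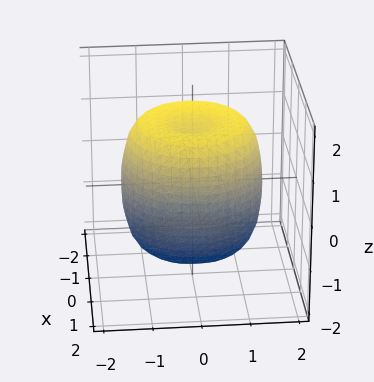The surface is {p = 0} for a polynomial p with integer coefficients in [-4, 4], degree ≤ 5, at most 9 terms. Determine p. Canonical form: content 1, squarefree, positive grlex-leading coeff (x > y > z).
(a) The degree is 4 — no degree-3 surface has this shape.
(b) Symmetries: every cross-section ⟂ z is a circle, so x, y appear only via x² + y².
(c) Against the integer gridlines: a circular section at z = 1 has radius between 1 and 2.
(d) Fitting integer coefficients to these (and the overall shape) gives p.

2*x^4 + 4*x^2*y^2 + 2*y^4 - 3*x^2 - 3*y^2 + 2*z^2 - 3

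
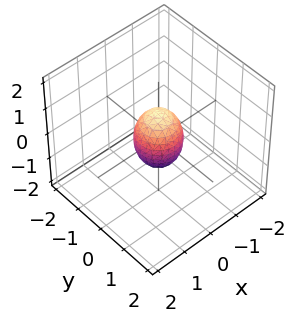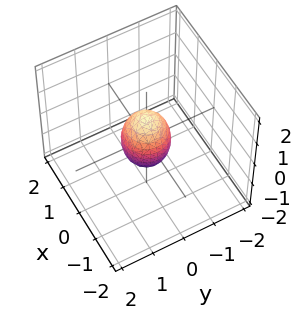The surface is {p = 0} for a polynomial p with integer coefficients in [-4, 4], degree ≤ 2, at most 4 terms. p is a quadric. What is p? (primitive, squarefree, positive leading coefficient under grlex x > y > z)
2*x^2 + 2*y^2 + z^2 - 1

(a) Degree: a closed, bounded, convex surface; a quadric, so deg p = 2.
(b) Symmetries: mirror symmetry z ↦ −z ⇒ only even powers of z; the surface is invariant under rotation about z: p = q(x² + y², z).
(c) Against the integer gridlines: among the integer gridlines, it crosses the z-axis at z ∈ {-1, 1}; a circular section at z = 0 has radius between 0 and 1.
(d) Matching integer coefficients to the picture gives p.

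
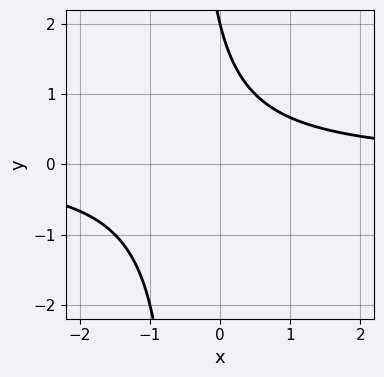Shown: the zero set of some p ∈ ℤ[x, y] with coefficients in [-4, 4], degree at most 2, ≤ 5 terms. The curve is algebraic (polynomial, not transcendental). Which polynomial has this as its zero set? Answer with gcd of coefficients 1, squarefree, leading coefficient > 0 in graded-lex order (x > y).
1. Degree: the shape is more complex than any degree-1 curve, so deg p = 2.
2. Reading off the gridlines: it crosses the y-axis at the gridline y = 2; no x-intercept at any integer in the box.
3. Putting this together gives p.

2*x*y + y - 2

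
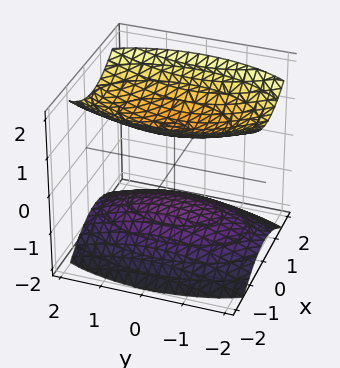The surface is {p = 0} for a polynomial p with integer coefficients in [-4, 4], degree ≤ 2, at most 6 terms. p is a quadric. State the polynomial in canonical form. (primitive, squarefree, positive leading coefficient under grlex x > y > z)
3*x^2 + y^2 - 3*z^2 + 3

(a) There are 2 components. Treating them together as one polynomial.
(b) deg p = 2. Two separate bowl-shaped sheets opening away from each other; a quadric.
(c) Symmetries: the z ↦ −z reflection is a symmetry, so z appears only in even powers; the x ↦ −x reflection is a symmetry, so x appears only in even powers; mirror symmetry y ↦ −y ⇒ only even powers of y.
(d) Against the integer gridlines: it misses every integer gridline on the y-axis; it misses every integer gridline on the x-axis; the z-axis gridline crossings are at z ∈ {-1, 1}.
(e) Matching integer coefficients to the picture gives p.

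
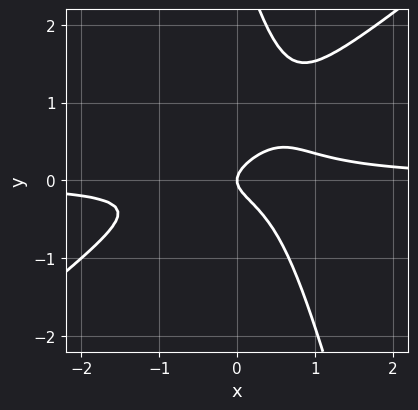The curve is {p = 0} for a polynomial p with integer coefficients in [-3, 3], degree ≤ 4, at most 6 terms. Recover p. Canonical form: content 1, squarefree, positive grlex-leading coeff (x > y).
3*x^2*y - 3*x*y^2 - y^3 + 3*y^2 - x

1. The degree is 3 — no degree-2 curve has this shape.
2. From the visible intercepts: one x-axis crossing is at x = 0; one y-axis crossing is at y = 0.
3. Assembling these constraints gives the stated polynomial.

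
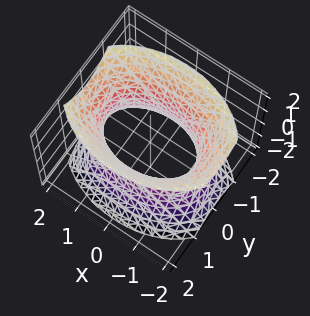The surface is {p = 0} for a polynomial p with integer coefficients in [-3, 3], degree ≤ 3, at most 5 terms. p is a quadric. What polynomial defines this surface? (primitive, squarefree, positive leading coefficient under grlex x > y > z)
deg p = 2. An hourglass — one-sheet hyperboloid; a quadric.
Symmetries: it's symmetric under z → −z, forcing even powers of z; mirror symmetry x ↦ −x ⇒ only even powers of x; the y ↦ −y reflection is a symmetry, so y appears only in even powers.
Observable constraints: no z-intercept at any integer in the box; the y-axis gridline crossings are at y ∈ {-1, 1}.
Matching integer coefficients to the picture gives p.

x^2 + 2*y^2 - z^2 - 2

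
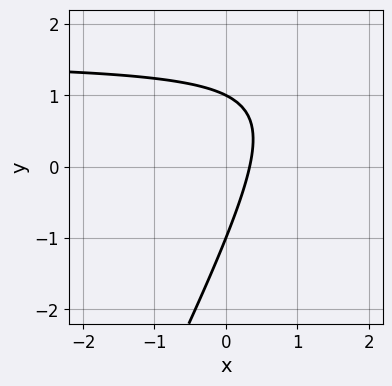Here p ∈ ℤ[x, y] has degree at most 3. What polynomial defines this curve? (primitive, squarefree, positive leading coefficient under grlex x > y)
2*x*y - y^2 - 3*x + 1

1. deg p = 2.
2. From the visible intercepts: the y-axis gridline crossings are at y ∈ {-1, 1}.
3. Solving for integer coefficients yields p as stated.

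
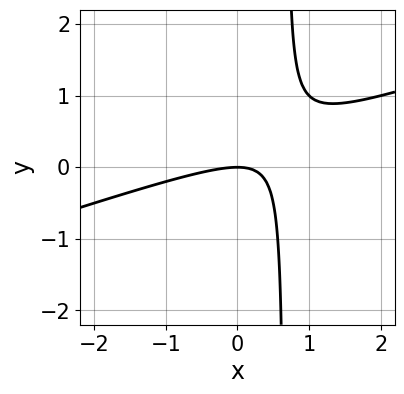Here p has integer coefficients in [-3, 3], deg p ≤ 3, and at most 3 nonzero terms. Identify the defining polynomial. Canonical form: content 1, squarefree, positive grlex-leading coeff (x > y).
x^2 - 3*x*y + 2*y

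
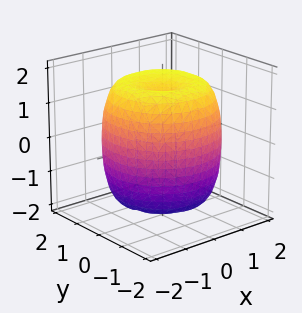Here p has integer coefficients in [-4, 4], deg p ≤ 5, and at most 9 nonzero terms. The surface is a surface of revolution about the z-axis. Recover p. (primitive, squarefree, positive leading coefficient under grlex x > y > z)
x^4 + 2*x^2*y^2 + y^4 - 2*x^2 - 2*y^2 + z^2 - 2

First, degree: a generic line meets the surface in up to 4 points, so deg p = 4.
Then, symmetries: every cross-section ⟂ z is a circle, so x, y appear only via x² + y².
Next, checking where it meets the axes: a circular section at z = -1 has radius between 1 and 2.
Finally, these observations pin down the coefficients.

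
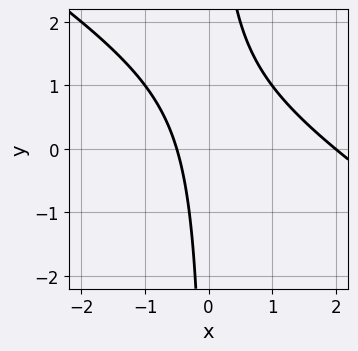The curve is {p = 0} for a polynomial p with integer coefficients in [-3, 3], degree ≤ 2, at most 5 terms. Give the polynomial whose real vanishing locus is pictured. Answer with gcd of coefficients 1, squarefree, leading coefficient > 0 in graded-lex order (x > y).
1. deg p = 2. The shape is more complex than any degree-1 curve.
2. From the visible intercepts: it crosses the x-axis at the gridline x = 2; no y-intercept at any integer in the box.
3. Solving for integer coefficients yields p as stated.

2*x^2 + 3*x*y - 3*x - 2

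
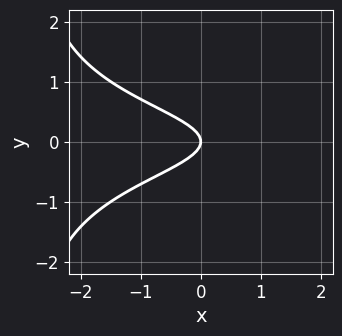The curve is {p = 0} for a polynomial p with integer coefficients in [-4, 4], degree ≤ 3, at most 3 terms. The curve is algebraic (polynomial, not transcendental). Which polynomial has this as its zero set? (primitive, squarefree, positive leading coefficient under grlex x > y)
1. Degree: no degree-2 curve has this shape, so deg p = 3.
2. Symmetries: the y ↦ −y reflection is a symmetry, so y appears only in even powers.
3. Against the integer gridlines: one x-axis crossing is at x = 0; it crosses the y-axis at the gridline y = 0.
4. Fitting integer coefficients to these (and the overall shape) gives p.

x*y^2 + 3*y^2 + x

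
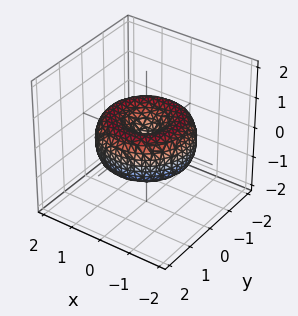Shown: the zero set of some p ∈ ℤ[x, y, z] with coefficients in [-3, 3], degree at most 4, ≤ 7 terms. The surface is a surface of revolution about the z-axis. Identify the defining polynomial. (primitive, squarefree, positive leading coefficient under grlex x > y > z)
x^4 + 2*x^2*y^2 + y^4 - 2*x^2 - 2*y^2 + 2*z^2

First, the degree is 4 — no degree-3 surface has this shape.
Next, symmetries: the z-axis is an axis of rotation, so x and y enter only as x² + y².
Next, observable constraints: it crosses the z-axis at the gridline z = 0; one y-axis crossing is at y = 0; it meets the x-axis at x = 0 (among the integer gridlines).
Finally, putting this together gives p.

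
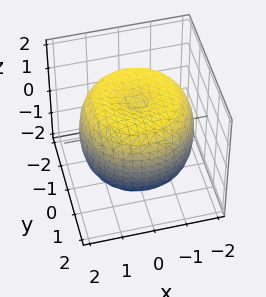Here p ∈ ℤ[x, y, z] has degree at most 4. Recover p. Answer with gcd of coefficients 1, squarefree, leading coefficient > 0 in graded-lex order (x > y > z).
x^4 + 2*x^2*y^2 + y^4 - 2*x^2 - 2*y^2 + 2*z^2 - 3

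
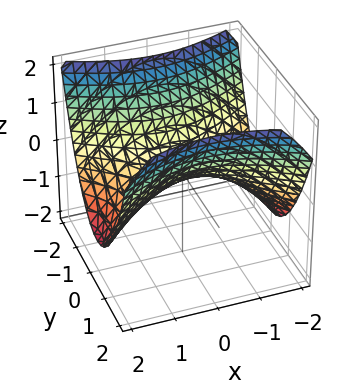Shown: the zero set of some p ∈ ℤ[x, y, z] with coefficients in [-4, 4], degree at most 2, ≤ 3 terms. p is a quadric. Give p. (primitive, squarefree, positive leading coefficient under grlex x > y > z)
x^2 - 2*y^2 + 3*z

(a) deg p = 2. A hyperbolic paraboloid; a quadric.
(b) Symmetries: the y ↦ −y reflection is a symmetry, so y appears only in even powers; it's symmetric under x → −x, forcing even powers of x.
(c) Checking where it meets the axes: one y-axis crossing is at y = 0; one x-axis crossing is at x = 0; one z-axis crossing is at z = 0.
(d) Matching integer coefficients to the picture gives p.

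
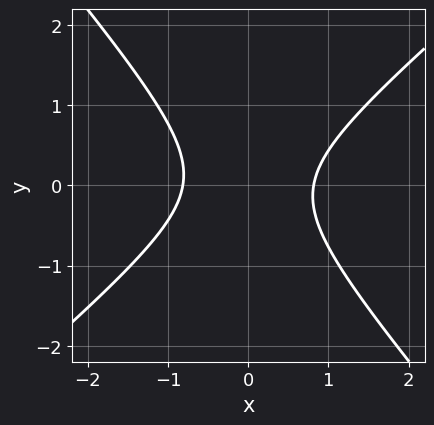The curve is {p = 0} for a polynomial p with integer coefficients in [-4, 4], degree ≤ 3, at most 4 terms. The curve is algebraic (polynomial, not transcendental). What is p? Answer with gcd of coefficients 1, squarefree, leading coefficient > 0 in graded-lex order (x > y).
1. deg p = 2.
2. From the axis intercepts and sections: it misses every integer gridline on the y-axis.
3. Assembling these constraints gives the stated polynomial.

3*x^2 - x*y - 3*y^2 - 2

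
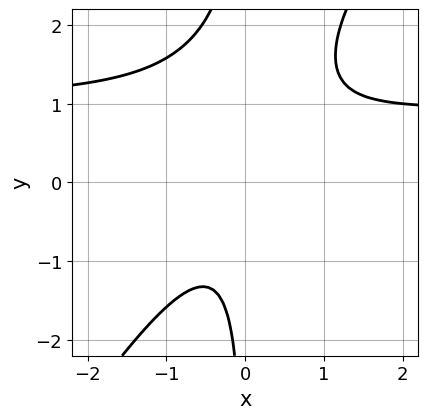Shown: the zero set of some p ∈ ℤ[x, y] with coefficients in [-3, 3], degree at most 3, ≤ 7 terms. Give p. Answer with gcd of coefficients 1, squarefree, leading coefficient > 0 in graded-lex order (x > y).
3*x^2*y - 2*x*y^2 - 3*x^2 + 3*x*y - 2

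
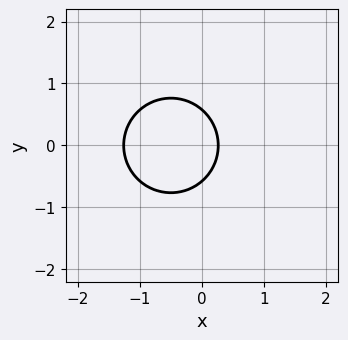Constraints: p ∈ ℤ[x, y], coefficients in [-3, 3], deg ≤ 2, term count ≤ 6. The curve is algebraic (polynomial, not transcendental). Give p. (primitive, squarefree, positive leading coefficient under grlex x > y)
First, degree: a generic line meets the curve in up to 2 points, so deg p = 2.
Then, symmetries: the y ↦ −y reflection is a symmetry, so y appears only in even powers.
Finally, the integer polynomial consistent with all of this is the stated p.

3*x^2 + 3*y^2 + 3*x - 1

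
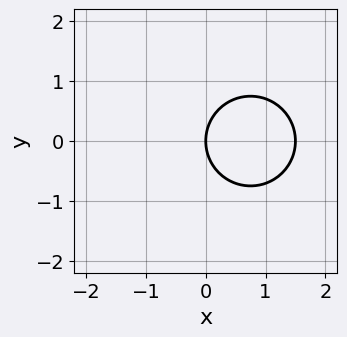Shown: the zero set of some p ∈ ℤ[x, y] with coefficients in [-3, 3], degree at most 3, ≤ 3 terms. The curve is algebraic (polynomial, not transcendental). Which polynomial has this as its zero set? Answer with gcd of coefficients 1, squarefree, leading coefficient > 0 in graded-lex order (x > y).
2*x^2 + 2*y^2 - 3*x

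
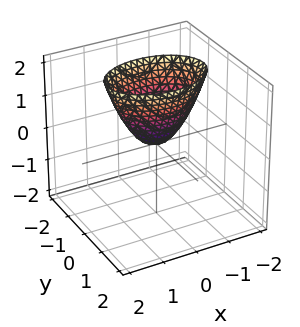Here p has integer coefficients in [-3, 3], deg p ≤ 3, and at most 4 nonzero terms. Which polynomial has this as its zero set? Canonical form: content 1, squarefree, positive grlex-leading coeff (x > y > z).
x^2 + 2*y^2 - z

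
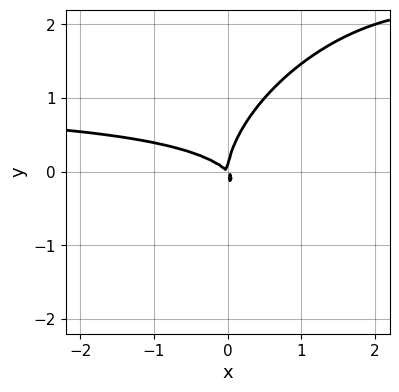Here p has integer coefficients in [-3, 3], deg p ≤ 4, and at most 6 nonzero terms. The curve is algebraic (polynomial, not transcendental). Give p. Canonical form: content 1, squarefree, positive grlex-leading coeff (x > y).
x^2*y - x*y^2 + y^3 - x^2 - x*y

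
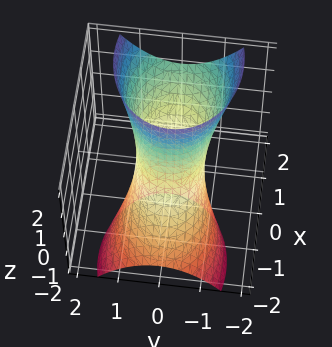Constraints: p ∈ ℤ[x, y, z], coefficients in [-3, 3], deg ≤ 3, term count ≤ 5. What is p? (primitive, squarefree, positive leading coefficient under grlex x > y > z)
2*x^2 - 3*x*z + 3*y^2 - 2

First, degree: no degree-1 surface has this shape, so deg p = 2.
Then, checking where it meets the axes: the x-axis gridline crossings are at x ∈ {-1, 1}; the surface avoids every integer z-axis point in the box.
Finally, the integer polynomial consistent with all of this is the stated p.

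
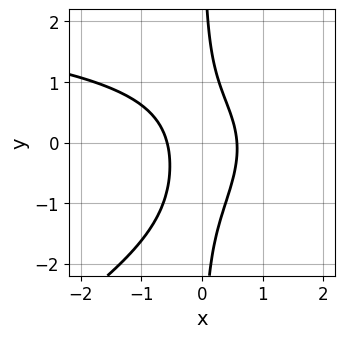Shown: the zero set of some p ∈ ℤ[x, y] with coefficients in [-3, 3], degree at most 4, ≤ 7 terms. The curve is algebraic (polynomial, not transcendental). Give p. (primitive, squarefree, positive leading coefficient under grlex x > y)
1. deg p = 3. A generic line meets the curve in up to 3 points.
2. Against the integer gridlines: no y-intercept at any integer in the box.
3. The integer polynomial consistent with all of this is the stated p.

x^2*y - 2*x*y^2 - 3*x^2 - x*y + 1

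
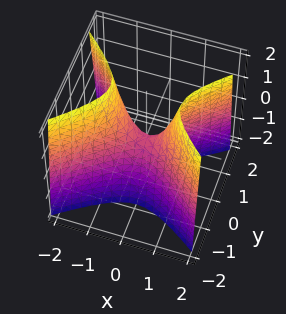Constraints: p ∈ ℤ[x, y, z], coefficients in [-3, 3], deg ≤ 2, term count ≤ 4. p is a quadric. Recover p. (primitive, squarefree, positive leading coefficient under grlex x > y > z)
2*x^2 - 3*y^2 - z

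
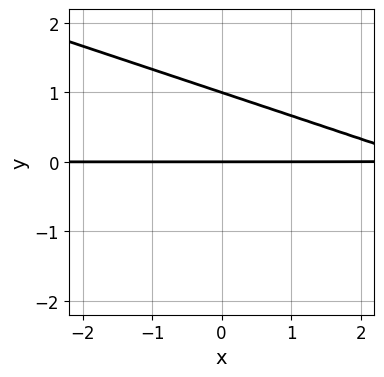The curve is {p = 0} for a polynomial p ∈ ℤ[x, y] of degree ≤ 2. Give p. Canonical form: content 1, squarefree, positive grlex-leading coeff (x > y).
x*y + 3*y^2 - 3*y

1. Degree: a generic line meets the curve in up to 2 points, so deg p = 2.
2. Against the integer gridlines: among the integer gridlines, it crosses the y-axis at y ∈ {0, 1}; every point of the x-axis in the box is on the curve.
3. Putting this together gives p.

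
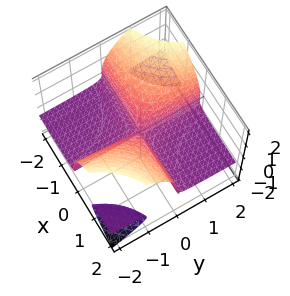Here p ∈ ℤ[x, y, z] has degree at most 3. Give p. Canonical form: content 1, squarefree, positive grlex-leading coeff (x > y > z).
1. There are 3 components. They look like related sheets of one shape, so recover p as a whole.
2. deg p = 3. A generic line meets the surface in up to 3 points.
3. Reading off the gridlines: every point of the x-axis in the box is on the surface; it meets the z-axis at z = 0 (among the integer gridlines); the visible y-axis segment lies entirely on the surface.
4. Fitting integer coefficients to these (and the overall shape) gives p.

3*x*y*z + 2*z^3 + 2*x*y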